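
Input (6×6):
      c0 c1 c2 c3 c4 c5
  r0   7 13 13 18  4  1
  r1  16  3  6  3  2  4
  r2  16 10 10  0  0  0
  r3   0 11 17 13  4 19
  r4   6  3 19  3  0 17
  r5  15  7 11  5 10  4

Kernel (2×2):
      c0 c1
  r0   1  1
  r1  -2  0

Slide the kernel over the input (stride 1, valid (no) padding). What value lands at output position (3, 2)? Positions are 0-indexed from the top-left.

-8

The receptive field on the input at this output position is [17 13 / 19 3]. Elementwise product with the kernel and sum: 17·1 + 13·1 + 19·-2.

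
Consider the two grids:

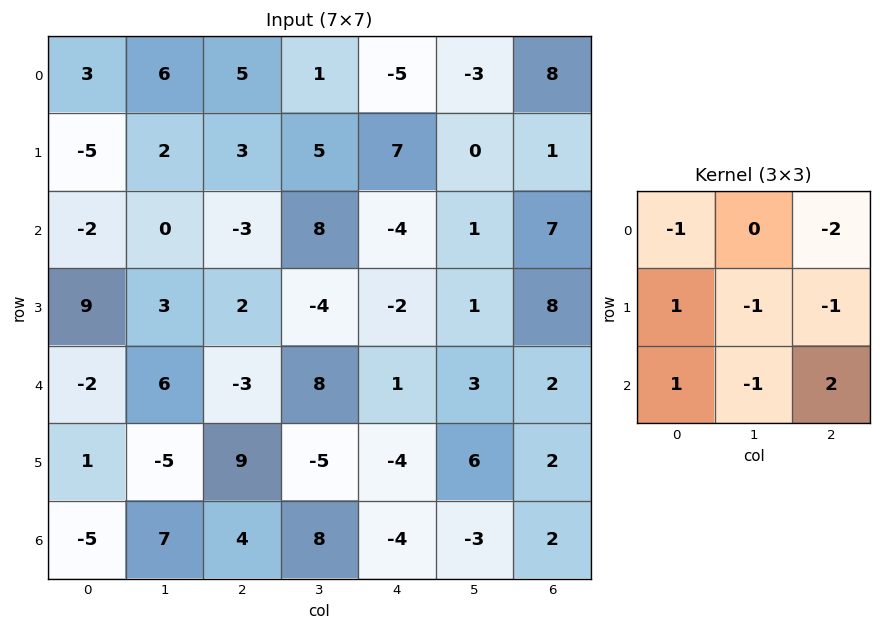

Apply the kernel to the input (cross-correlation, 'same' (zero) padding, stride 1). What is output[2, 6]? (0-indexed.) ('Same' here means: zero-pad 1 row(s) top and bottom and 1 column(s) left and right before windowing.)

The receptive field on the zero-padded input at this output position is [0 1 0 / 1 7 0 / 1 8 0]. Elementwise product with the kernel and sum: 0·-1 + 0·-2 + 1·1 + 7·-1 + 0·-1 + 1·1 + 8·-1 + 0·2.

-13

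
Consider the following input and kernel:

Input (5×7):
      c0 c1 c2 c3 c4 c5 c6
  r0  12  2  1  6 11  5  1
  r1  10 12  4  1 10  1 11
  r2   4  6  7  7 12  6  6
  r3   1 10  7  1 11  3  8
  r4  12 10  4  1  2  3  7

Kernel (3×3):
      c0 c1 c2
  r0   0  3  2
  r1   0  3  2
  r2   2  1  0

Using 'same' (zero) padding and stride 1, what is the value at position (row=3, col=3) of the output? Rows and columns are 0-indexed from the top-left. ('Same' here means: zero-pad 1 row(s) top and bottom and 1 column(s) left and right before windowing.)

79

The receptive field on the zero-padded input at this output position is [7 7 12 / 7 1 11 / 4 1 2]. Elementwise product with the kernel and sum: 7·3 + 12·2 + 1·3 + 11·2 + 4·2 + 1·1.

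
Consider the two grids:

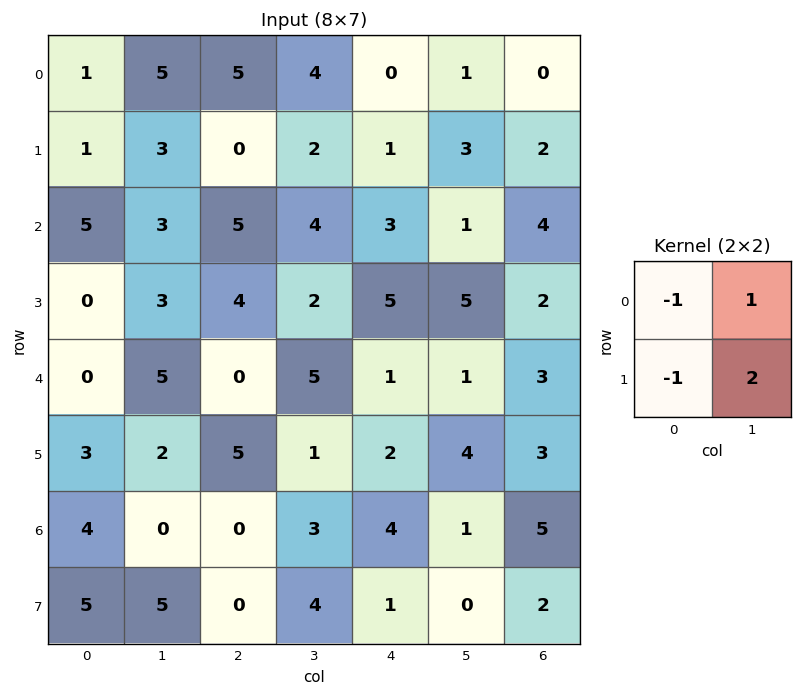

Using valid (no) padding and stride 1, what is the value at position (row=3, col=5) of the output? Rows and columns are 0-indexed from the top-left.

The receptive field on the input at this output position is [5 2 / 1 3]. Elementwise product with the kernel and sum: 5·-1 + 2·1 + 1·-1 + 3·2.

2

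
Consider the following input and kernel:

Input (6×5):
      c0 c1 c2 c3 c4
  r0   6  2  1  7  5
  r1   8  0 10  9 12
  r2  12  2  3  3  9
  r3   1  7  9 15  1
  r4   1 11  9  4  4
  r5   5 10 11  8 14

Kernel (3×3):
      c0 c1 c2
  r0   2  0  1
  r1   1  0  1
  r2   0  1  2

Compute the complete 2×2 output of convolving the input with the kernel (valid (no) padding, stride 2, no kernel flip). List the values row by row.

39 50
66 37

Output[0,0]: The receptive field on the input at this output position is [6 2 1 / 8 0 10 / 12 2 3]. Elementwise product with the kernel and sum: 6·2 + 1·1 + 8·1 + 10·1 + 2·1 + 3·2.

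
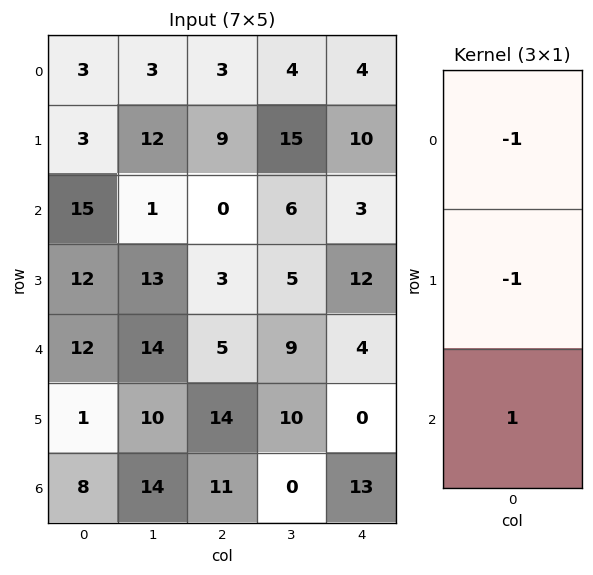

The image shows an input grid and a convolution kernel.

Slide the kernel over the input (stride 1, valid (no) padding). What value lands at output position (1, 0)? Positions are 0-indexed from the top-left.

-6

The receptive field on the input at this output position is [3 / 15 / 12]. Elementwise product with the kernel and sum: 3·-1 + 15·-1 + 12·1.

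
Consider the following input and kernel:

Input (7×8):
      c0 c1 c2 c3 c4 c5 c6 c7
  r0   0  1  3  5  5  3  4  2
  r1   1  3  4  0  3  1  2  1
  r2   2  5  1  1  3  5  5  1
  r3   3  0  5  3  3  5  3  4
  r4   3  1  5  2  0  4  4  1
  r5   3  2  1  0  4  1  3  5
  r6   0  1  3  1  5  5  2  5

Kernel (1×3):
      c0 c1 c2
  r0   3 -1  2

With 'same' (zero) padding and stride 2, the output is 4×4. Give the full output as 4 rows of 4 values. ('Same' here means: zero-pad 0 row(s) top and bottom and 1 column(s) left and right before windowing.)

2 10 16 9
8 16 10 12
-1 2 14 10
2 2 8 23

Output[0,0]: The receptive field on the zero-padded input at this output position is [0 0 1]. Elementwise product with the kernel and sum: 0·3 + 0·-1 + 1·2.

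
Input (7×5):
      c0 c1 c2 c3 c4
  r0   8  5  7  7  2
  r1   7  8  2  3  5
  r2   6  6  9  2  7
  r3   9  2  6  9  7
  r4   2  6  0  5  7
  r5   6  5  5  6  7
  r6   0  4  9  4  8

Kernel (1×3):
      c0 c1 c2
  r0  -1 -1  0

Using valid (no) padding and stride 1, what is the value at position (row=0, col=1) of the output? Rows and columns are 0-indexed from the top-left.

The receptive field on the input at this output position is [5 7 7]. Elementwise product with the kernel and sum: 5·-1 + 7·-1.

-12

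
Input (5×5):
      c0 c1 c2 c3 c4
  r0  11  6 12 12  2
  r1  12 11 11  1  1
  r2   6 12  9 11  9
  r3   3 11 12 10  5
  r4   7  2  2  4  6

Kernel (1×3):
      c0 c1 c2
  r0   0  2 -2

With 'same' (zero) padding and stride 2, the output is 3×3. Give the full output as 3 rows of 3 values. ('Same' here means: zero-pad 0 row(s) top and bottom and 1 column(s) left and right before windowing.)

10 0 4
-12 -4 18
10 -4 12

Output[0,0]: The receptive field on the zero-padded input at this output position is [0 11 6]. Elementwise product with the kernel and sum: 11·2 + 6·-2.
Output[0,1]: The receptive field on the zero-padded input at this output position is [6 12 12]. Elementwise product with the kernel and sum: 12·2 + 12·-2.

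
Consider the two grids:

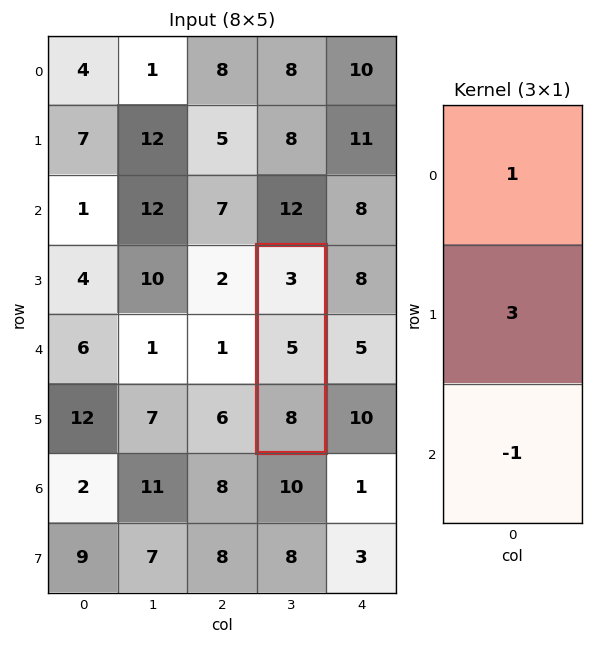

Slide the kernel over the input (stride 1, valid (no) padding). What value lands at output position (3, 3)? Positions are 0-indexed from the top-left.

10

The receptive field on the input at this output position is [3 / 5 / 8]. Elementwise product with the kernel and sum: 3·1 + 5·3 + 8·-1.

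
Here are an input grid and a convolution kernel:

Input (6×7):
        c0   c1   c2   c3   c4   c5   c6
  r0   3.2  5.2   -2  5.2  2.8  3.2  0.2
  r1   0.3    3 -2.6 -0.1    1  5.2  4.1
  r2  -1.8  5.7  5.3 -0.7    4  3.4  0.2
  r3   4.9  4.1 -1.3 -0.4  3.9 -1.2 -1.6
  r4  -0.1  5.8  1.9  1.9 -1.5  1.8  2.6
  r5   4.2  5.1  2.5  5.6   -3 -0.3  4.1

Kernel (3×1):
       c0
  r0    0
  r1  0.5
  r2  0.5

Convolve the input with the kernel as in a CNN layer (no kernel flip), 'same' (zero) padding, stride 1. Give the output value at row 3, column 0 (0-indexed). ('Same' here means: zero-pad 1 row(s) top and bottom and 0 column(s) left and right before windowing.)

2.4

The receptive field on the zero-padded input at this output position is [-1.8 / 4.9 / -0.1]. Elementwise product with the kernel and sum: 4.9·0.5 + -0.1·0.5.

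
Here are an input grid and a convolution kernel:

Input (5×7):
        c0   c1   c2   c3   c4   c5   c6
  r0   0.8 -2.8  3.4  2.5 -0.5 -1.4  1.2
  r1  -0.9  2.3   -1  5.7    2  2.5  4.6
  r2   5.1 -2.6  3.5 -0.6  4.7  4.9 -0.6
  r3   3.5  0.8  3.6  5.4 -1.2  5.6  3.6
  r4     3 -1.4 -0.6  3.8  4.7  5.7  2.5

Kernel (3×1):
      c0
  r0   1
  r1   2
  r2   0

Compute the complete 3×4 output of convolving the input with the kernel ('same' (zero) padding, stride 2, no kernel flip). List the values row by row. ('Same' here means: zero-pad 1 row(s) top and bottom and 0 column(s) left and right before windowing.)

1.6 6.8 -1 2.4
9.3 6 11.4 3.4
9.5 2.4 8.2 8.6

Output[0,0]: The receptive field on the zero-padded input at this output position is [0 / 0.8 / -0.9]. Elementwise product with the kernel and sum: 0·1 + 0.8·2.
Output[0,1]: The receptive field on the zero-padded input at this output position is [0 / 3.4 / -1]. Elementwise product with the kernel and sum: 0·1 + 3.4·2.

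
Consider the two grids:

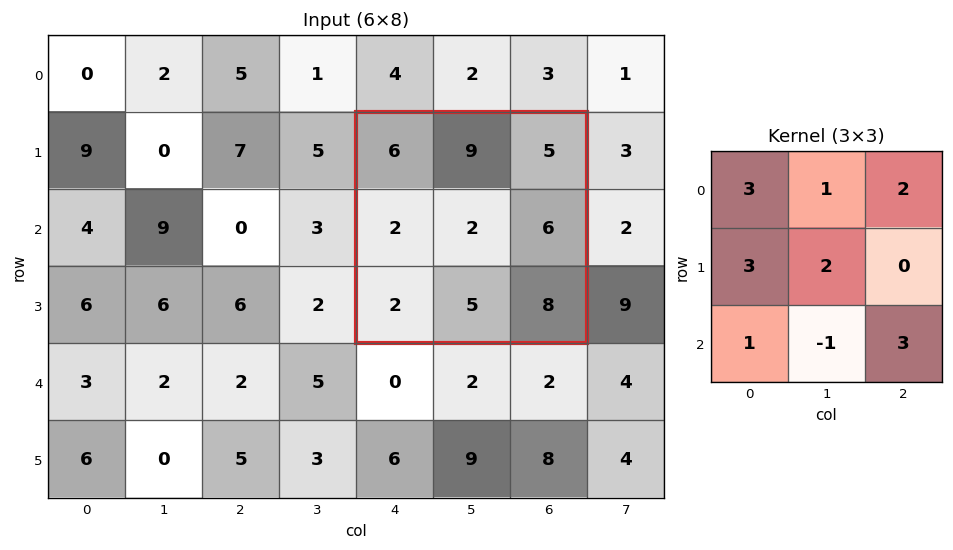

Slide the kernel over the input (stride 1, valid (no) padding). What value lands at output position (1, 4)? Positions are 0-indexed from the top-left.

The receptive field on the input at this output position is [6 9 5 / 2 2 6 / 2 5 8]. Elementwise product with the kernel and sum: 6·3 + 9·1 + 5·2 + 2·3 + 2·2 + 2·1 + 5·-1 + 8·3.

68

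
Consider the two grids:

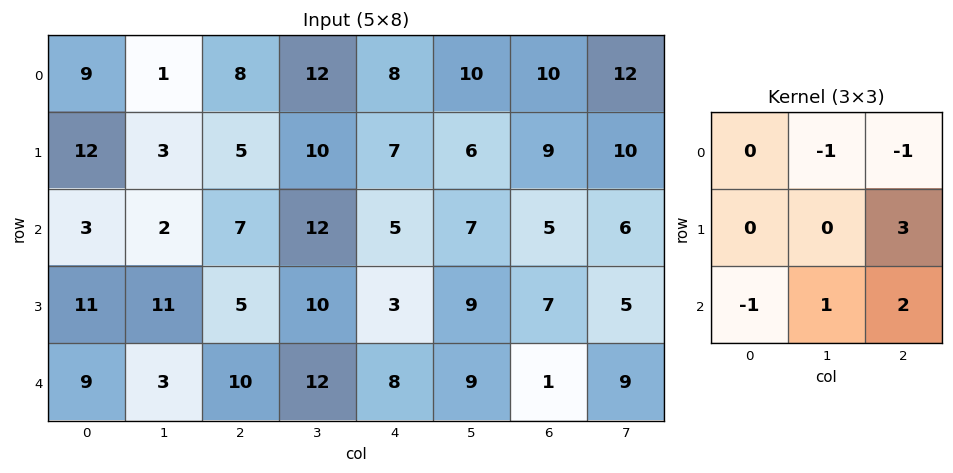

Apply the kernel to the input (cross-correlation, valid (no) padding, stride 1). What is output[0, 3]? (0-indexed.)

7

The receptive field on the input at this output position is [12 8 10 / 10 7 6 / 12 5 7]. Elementwise product with the kernel and sum: 8·-1 + 10·-1 + 6·3 + 12·-1 + 5·1 + 7·2.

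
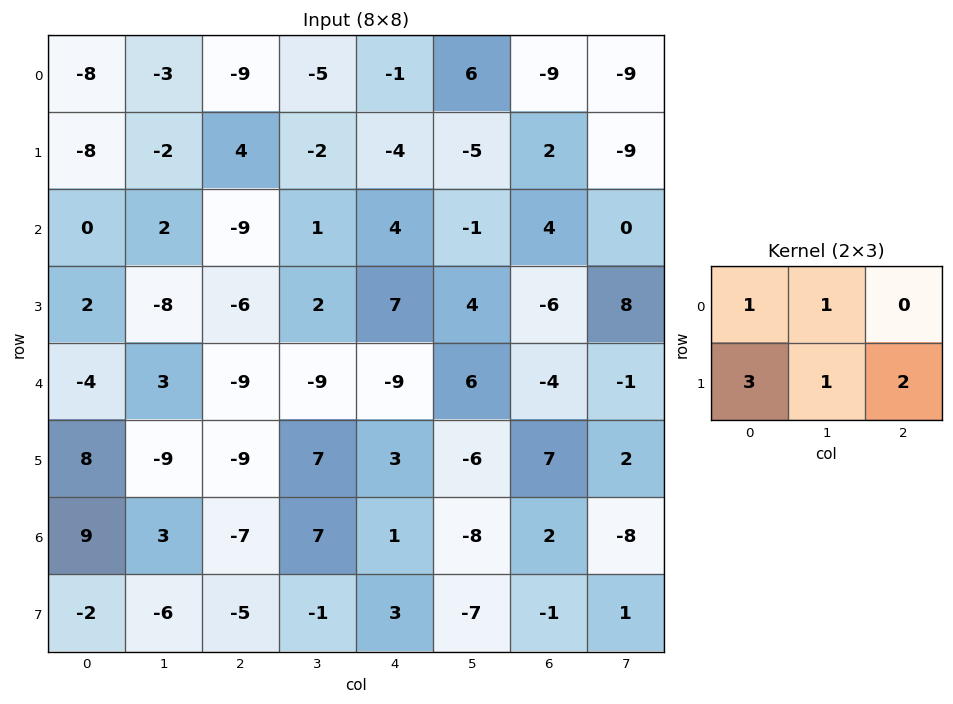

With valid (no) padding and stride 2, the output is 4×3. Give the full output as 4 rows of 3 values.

Output[0,0]: The receptive field on the input at this output position is [-8 -3 -9 / -8 -2 4]. Elementwise product with the kernel and sum: -8·1 + -3·1 + -8·3 + -2·1 + 4·2.
Output[0,1]: The receptive field on the input at this output position is [-9 -5 -1 / 4 -2 -4]. Elementwise product with the kernel and sum: -9·1 + -5·1 + 4·3 + -2·1 + -4·2.

-29 -12 -8
-12 -10 16
-4 -32 14
-10 -10 -7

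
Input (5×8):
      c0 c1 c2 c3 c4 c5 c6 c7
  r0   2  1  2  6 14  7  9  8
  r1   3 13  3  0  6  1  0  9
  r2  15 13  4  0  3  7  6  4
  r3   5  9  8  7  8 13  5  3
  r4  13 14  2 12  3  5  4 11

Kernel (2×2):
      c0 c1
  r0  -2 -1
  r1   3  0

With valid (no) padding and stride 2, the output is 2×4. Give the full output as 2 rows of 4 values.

4 -1 -17 -26
-28 16 11 -1

Output[0,0]: The receptive field on the input at this output position is [2 1 / 3 13]. Elementwise product with the kernel and sum: 2·-2 + 1·-1 + 3·3.
Output[0,1]: The receptive field on the input at this output position is [2 6 / 3 0]. Elementwise product with the kernel and sum: 2·-2 + 6·-1 + 3·3.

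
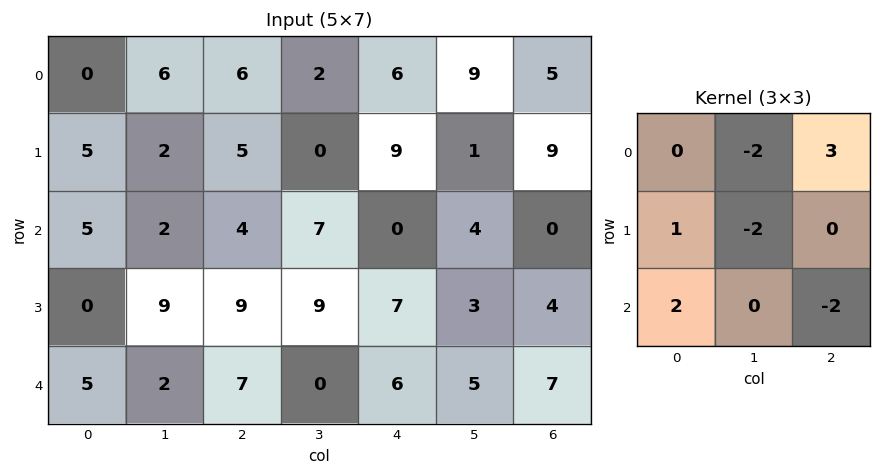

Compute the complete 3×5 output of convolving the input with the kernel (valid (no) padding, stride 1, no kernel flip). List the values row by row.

Output[0,0]: The receptive field on the input at this output position is [0 6 6 / 5 2 5 / 5 2 4]. Elementwise product with the kernel and sum: 6·-2 + 6·3 + 5·1 + 2·-2 + 5·2 + 4·-2.

9 -24 27 3 4
-6 -16 21 4 23
-14 8 -21 -3 -9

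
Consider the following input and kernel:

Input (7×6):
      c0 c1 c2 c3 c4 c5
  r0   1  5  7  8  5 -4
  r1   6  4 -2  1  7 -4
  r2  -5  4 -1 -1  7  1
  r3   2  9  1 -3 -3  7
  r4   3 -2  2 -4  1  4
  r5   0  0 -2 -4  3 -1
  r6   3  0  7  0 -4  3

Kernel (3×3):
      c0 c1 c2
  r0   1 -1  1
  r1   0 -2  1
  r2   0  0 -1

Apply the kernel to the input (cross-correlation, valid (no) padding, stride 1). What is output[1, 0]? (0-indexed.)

-10

The receptive field on the input at this output position is [6 4 -2 / -5 4 -1 / 2 9 1]. Elementwise product with the kernel and sum: 6·1 + 4·-1 + -2·1 + 4·-2 + -1·1 + 1·-1.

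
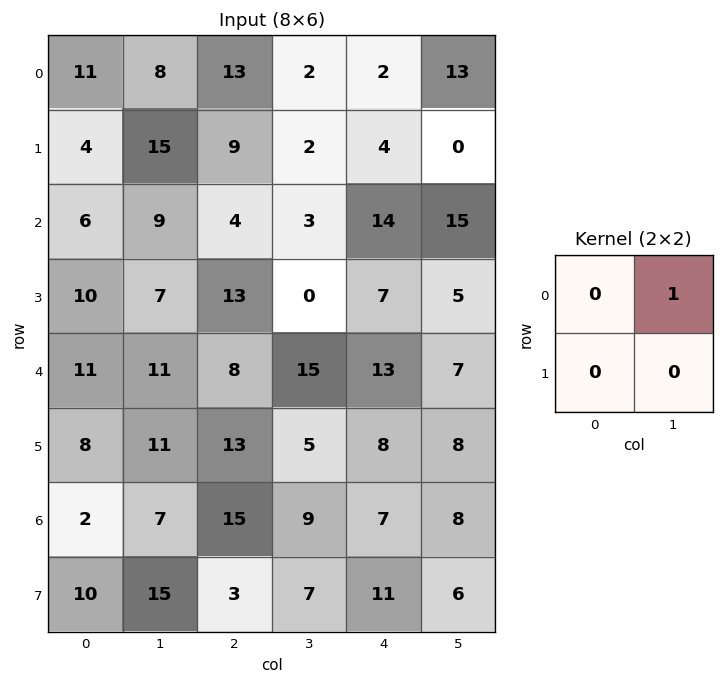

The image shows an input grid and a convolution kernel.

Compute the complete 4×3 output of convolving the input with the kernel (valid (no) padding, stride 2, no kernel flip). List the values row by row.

Output[0,0]: The receptive field on the input at this output position is [11 8 / 4 15]. Elementwise product with the kernel and sum: 8·1.
Output[0,1]: The receptive field on the input at this output position is [13 2 / 9 2]. Elementwise product with the kernel and sum: 2·1.

8 2 13
9 3 15
11 15 7
7 9 8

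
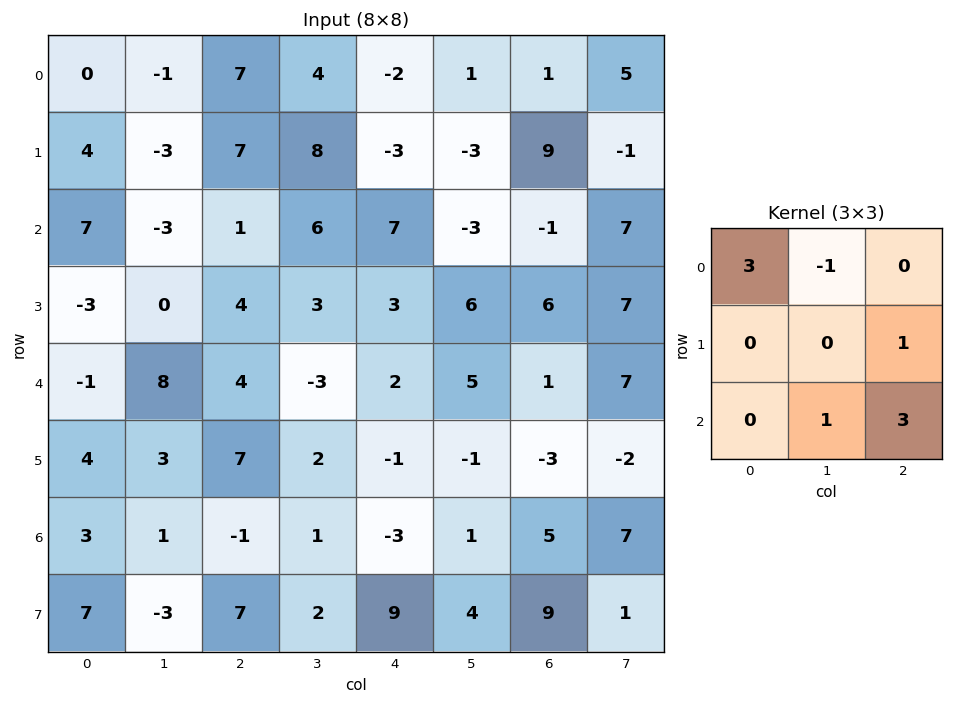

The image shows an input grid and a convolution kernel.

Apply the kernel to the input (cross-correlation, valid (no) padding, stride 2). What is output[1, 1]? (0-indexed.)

The receptive field on the input at this output position is [1 6 7 / 4 3 3 / 4 -3 2]. Elementwise product with the kernel and sum: 1·3 + 6·-1 + 3·1 + -3·1 + 2·3.

3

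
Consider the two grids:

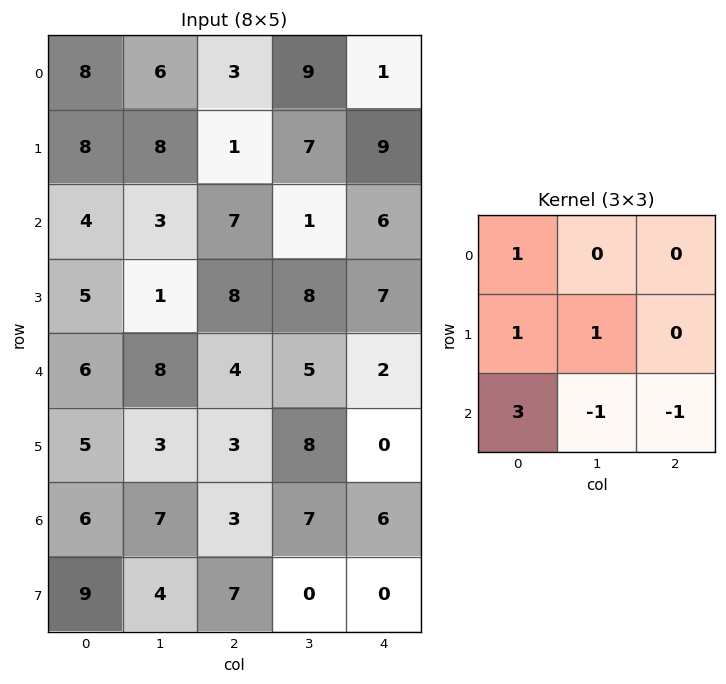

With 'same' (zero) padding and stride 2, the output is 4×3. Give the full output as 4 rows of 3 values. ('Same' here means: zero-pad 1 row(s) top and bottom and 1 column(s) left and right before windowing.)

Output[0,0]: The receptive field on the zero-padded input at this output position is [0 0 0 / 0 8 6 / 0 8 8]. Elementwise product with the kernel and sum: 0·1 + 0·1 + 8·1 + 0·3 + 8·-1 + 8·-1.

-8 25 22
-2 5 31
-2 11 39
-7 18 21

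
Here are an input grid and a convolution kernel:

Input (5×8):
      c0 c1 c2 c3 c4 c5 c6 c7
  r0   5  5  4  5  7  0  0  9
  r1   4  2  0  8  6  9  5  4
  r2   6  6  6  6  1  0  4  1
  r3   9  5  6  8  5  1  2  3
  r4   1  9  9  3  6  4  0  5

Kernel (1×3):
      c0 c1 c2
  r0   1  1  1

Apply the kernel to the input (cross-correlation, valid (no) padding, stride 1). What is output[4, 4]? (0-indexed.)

The receptive field on the input at this output position is [6 4 0]. Elementwise product with the kernel and sum: 6·1 + 4·1 + 0·1.

10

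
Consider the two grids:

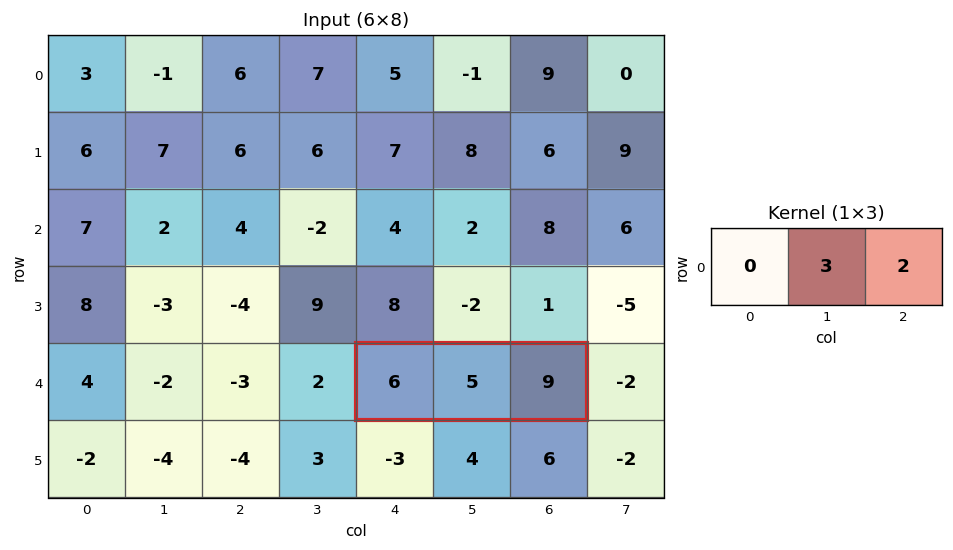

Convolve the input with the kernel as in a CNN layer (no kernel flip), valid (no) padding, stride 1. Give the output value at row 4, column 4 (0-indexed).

The receptive field on the input at this output position is [6 5 9]. Elementwise product with the kernel and sum: 5·3 + 9·2.

33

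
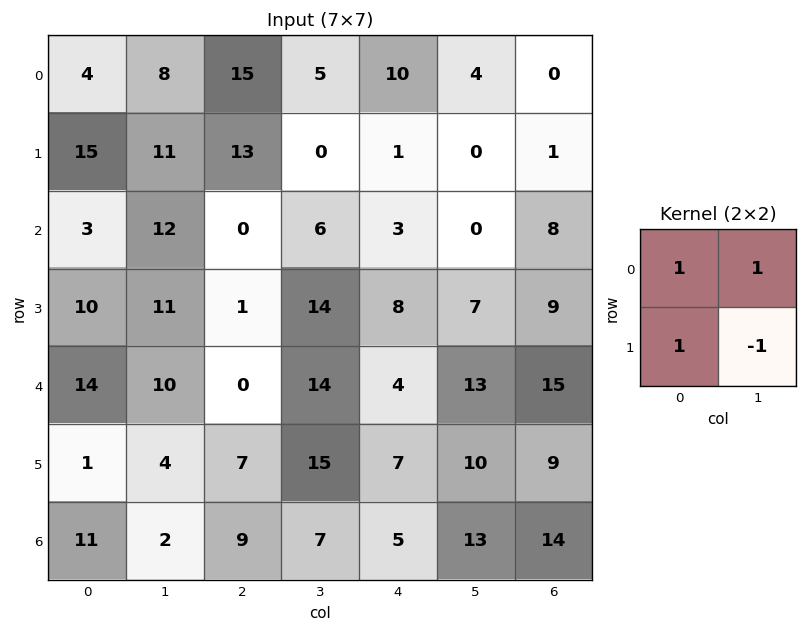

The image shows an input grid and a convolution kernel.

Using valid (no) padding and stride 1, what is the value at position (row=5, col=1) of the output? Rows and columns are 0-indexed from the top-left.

The receptive field on the input at this output position is [4 7 / 2 9]. Elementwise product with the kernel and sum: 4·1 + 7·1 + 2·1 + 9·-1.

4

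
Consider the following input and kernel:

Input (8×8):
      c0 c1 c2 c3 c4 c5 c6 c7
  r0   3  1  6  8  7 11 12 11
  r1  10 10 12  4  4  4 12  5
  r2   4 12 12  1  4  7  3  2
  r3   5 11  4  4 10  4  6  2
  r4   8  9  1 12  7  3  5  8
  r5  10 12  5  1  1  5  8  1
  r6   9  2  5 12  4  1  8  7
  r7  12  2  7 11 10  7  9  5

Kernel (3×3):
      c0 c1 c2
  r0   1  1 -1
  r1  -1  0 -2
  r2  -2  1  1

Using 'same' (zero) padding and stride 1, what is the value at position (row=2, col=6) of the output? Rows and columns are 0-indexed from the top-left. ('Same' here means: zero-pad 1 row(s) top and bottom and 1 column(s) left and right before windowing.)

The receptive field on the zero-padded input at this output position is [4 12 5 / 7 3 2 / 4 6 2]. Elementwise product with the kernel and sum: 4·1 + 12·1 + 5·-1 + 7·-1 + 2·-2 + 4·-2 + 6·1 + 2·1.

0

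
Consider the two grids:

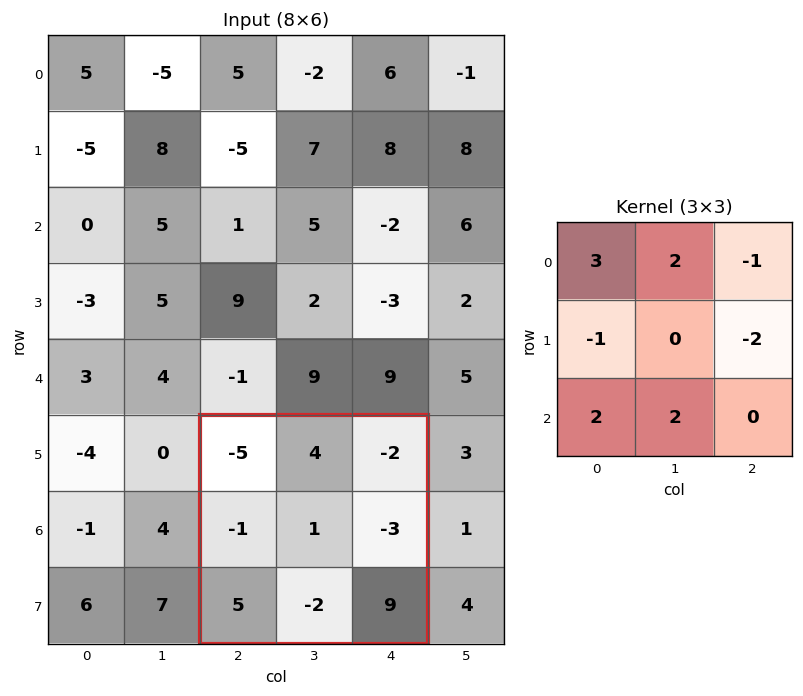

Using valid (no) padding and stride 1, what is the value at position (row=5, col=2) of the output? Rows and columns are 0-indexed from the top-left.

8

The receptive field on the input at this output position is [-5 4 -2 / -1 1 -3 / 5 -2 9]. Elementwise product with the kernel and sum: -5·3 + 4·2 + -2·-1 + -1·-1 + -3·-2 + 5·2 + -2·2.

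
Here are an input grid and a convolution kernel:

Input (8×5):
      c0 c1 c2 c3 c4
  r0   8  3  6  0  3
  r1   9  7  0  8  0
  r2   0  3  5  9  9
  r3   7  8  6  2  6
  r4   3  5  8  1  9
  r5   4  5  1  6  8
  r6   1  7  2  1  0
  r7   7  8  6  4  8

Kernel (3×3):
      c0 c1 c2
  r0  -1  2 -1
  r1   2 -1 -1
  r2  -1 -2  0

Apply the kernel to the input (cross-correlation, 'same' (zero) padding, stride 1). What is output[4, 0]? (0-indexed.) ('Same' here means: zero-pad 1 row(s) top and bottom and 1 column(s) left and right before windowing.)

The receptive field on the zero-padded input at this output position is [0 7 8 / 0 3 5 / 0 4 5]. Elementwise product with the kernel and sum: 0·-1 + 7·2 + 8·-1 + 0·2 + 3·-1 + 5·-1 + 0·-1 + 4·-2.

-10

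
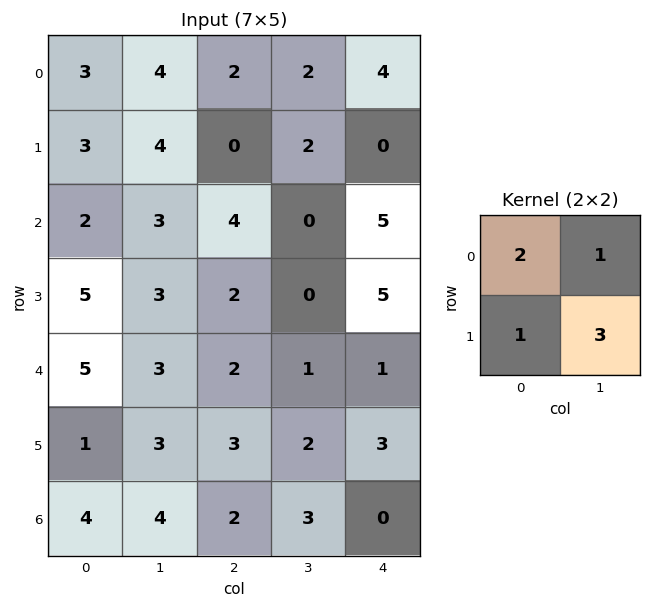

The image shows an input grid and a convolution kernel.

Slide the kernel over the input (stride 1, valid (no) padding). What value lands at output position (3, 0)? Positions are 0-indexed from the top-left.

27

The receptive field on the input at this output position is [5 3 / 5 3]. Elementwise product with the kernel and sum: 5·2 + 3·1 + 5·1 + 3·3.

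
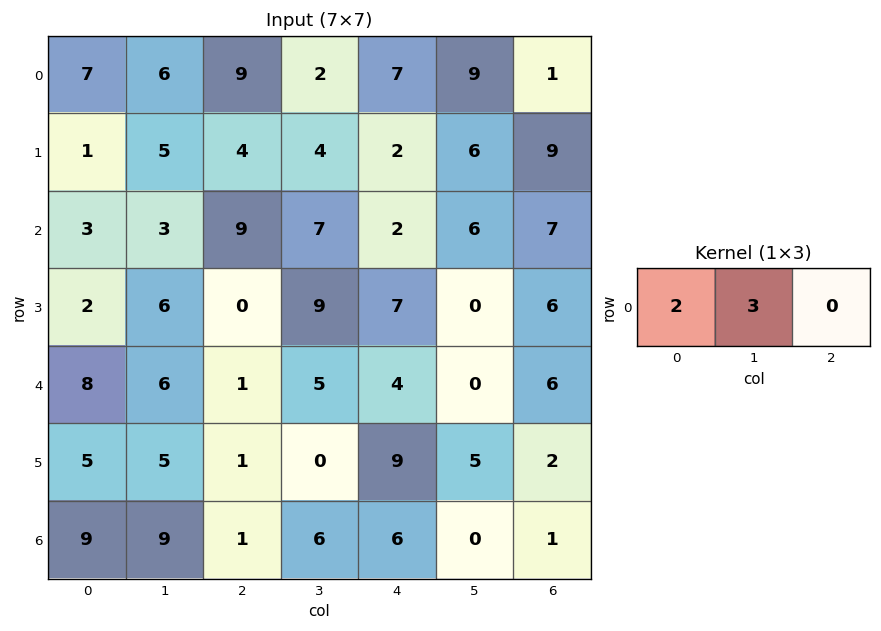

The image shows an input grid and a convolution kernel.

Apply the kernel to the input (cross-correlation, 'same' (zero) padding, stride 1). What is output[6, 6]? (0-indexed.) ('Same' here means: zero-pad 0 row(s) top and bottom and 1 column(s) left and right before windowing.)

3

The receptive field on the zero-padded input at this output position is [0 1 0]. Elementwise product with the kernel and sum: 0·2 + 1·3.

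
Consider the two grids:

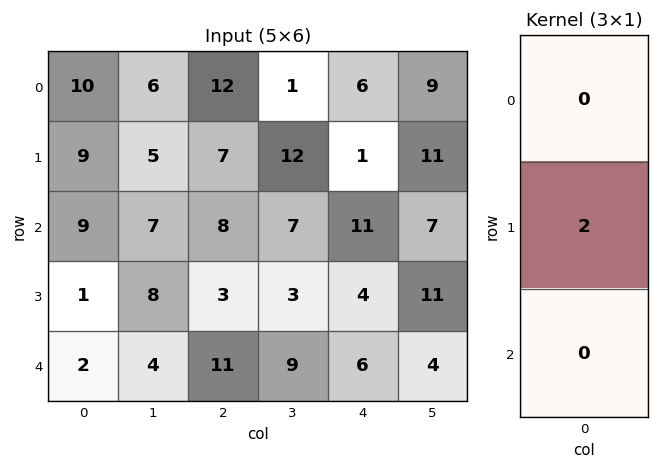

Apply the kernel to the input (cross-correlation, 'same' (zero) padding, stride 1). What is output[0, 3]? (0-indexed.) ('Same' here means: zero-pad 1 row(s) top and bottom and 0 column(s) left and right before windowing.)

The receptive field on the zero-padded input at this output position is [0 / 1 / 12]. Elementwise product with the kernel and sum: 1·2.

2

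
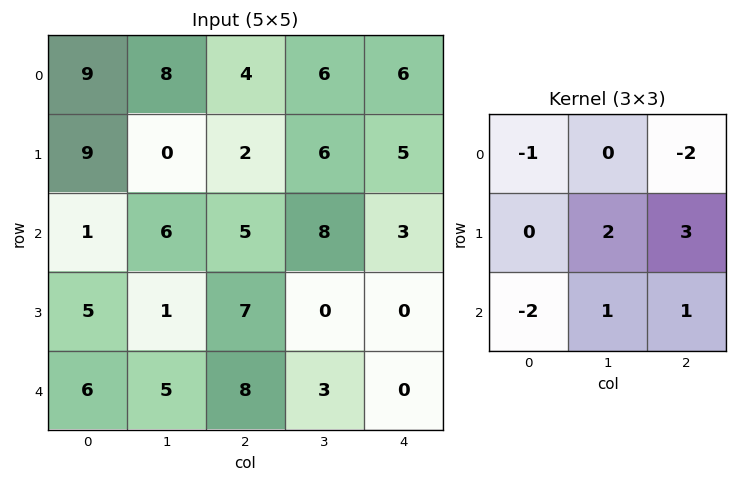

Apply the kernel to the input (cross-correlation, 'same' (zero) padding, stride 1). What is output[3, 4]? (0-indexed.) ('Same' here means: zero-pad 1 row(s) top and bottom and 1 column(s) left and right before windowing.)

The receptive field on the zero-padded input at this output position is [8 3 0 / 0 0 0 / 3 0 0]. Elementwise product with the kernel and sum: 8·-1 + 0·-2 + 0·2 + 0·3 + 3·-2 + 0·1 + 0·1.

-14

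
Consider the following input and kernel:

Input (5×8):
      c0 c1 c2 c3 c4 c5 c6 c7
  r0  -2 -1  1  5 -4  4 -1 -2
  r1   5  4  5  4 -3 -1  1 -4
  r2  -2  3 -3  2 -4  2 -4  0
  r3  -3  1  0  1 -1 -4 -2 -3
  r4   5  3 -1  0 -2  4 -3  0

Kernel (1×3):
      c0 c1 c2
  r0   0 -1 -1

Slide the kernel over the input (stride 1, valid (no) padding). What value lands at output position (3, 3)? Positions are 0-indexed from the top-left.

The receptive field on the input at this output position is [1 -1 -4]. Elementwise product with the kernel and sum: -1·-1 + -4·-1.

5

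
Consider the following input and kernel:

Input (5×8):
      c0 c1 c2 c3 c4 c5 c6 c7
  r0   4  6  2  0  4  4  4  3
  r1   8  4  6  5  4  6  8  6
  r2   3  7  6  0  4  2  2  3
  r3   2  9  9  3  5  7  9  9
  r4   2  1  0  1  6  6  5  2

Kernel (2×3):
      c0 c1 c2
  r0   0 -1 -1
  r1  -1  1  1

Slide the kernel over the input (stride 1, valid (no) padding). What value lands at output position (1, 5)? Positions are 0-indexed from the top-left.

The receptive field on the input at this output position is [6 8 6 / 2 2 3]. Elementwise product with the kernel and sum: 8·-1 + 6·-1 + 2·-1 + 2·1 + 3·1.

-11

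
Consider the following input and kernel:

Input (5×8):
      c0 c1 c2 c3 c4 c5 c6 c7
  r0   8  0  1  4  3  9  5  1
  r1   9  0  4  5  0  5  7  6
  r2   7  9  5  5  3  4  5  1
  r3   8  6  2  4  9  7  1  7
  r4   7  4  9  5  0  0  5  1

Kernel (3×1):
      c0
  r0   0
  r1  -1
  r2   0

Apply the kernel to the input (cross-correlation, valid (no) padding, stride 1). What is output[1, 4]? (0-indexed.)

The receptive field on the input at this output position is [0 / 3 / 9]. Elementwise product with the kernel and sum: 3·-1.

-3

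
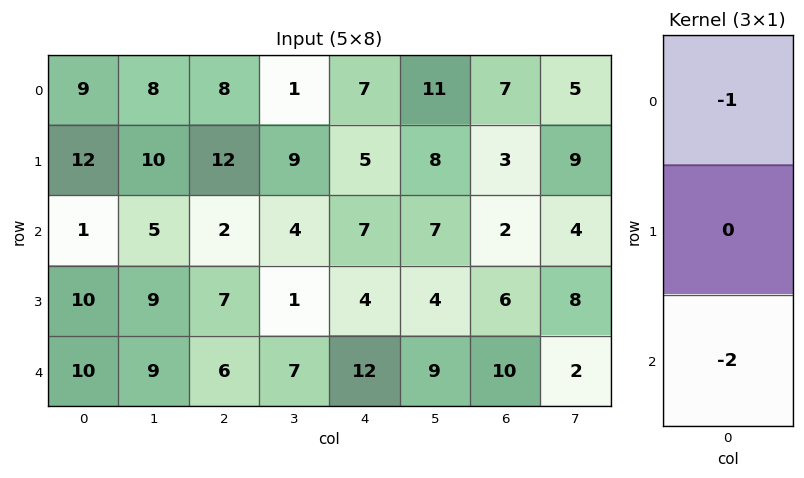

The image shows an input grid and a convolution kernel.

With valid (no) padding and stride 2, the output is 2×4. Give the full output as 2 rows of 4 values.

Output[0,0]: The receptive field on the input at this output position is [9 / 12 / 1]. Elementwise product with the kernel and sum: 9·-1 + 1·-2.
Output[0,1]: The receptive field on the input at this output position is [8 / 12 / 2]. Elementwise product with the kernel and sum: 8·-1 + 2·-2.

-11 -12 -21 -11
-21 -14 -31 -22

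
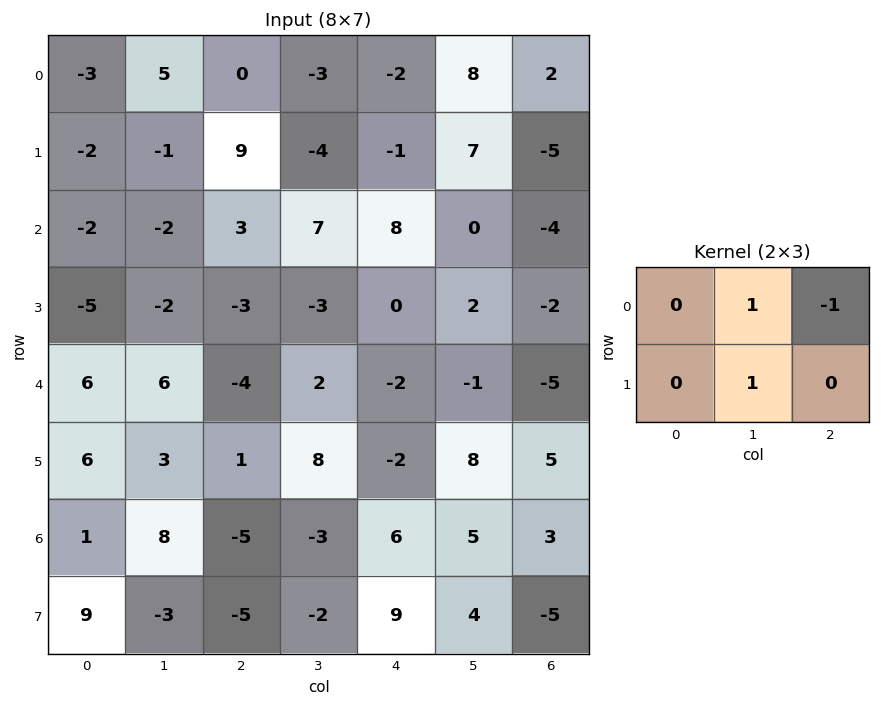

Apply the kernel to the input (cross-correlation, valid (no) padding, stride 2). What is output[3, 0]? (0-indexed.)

The receptive field on the input at this output position is [1 8 -5 / 9 -3 -5]. Elementwise product with the kernel and sum: 8·1 + -5·-1 + -3·1.

10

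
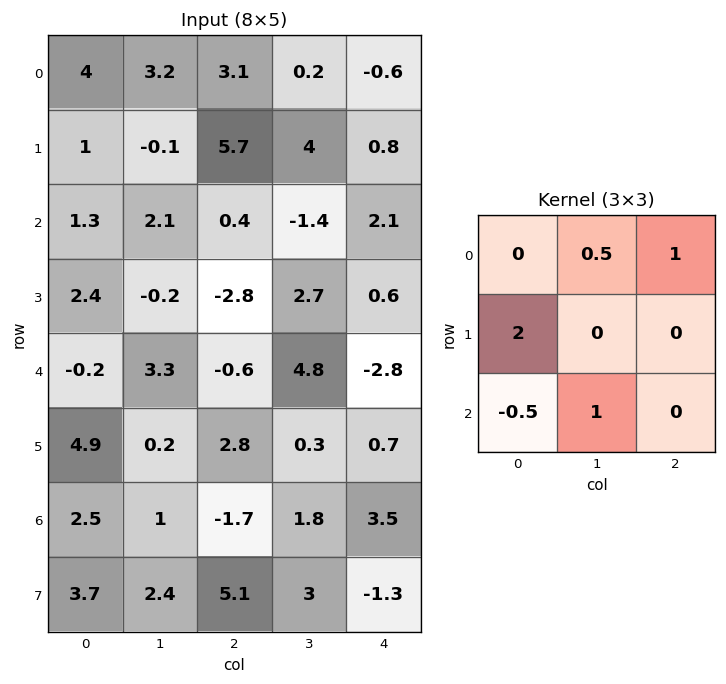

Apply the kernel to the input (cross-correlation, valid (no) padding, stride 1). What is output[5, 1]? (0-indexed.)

7.6

The receptive field on the input at this output position is [0.2 2.8 0.3 / 1 -1.7 1.8 / 2.4 5.1 3]. Elementwise product with the kernel and sum: 2.8·0.5 + 0.3·1 + 1·2 + 2.4·-0.5 + 5.1·1.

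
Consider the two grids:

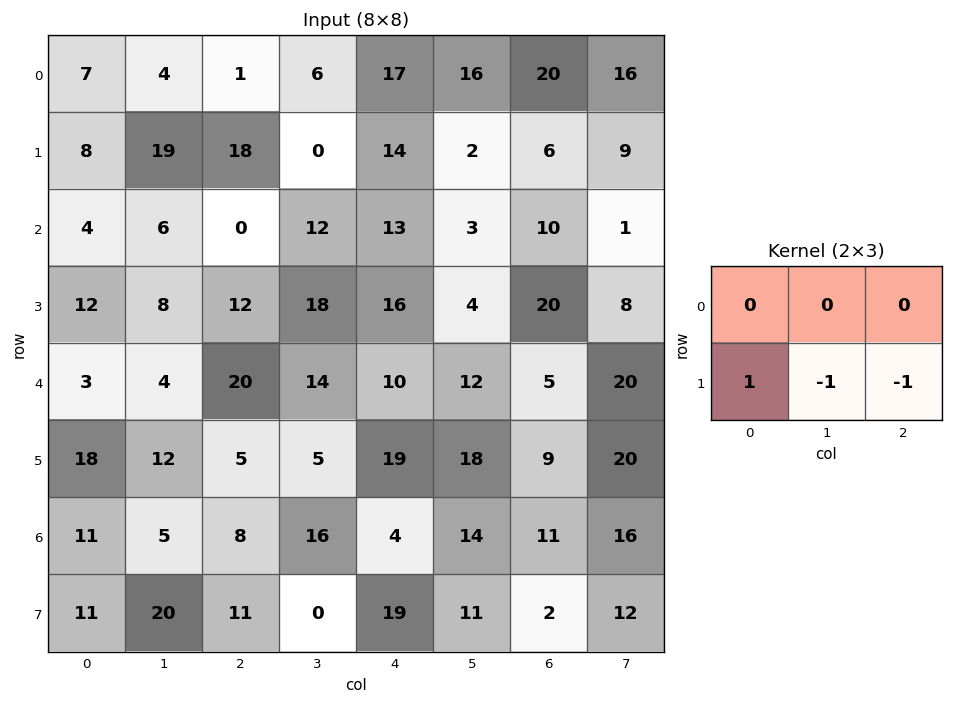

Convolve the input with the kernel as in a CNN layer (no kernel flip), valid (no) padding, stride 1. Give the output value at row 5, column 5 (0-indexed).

The receptive field on the input at this output position is [18 9 20 / 14 11 16]. Elementwise product with the kernel and sum: 14·1 + 11·-1 + 16·-1.

-13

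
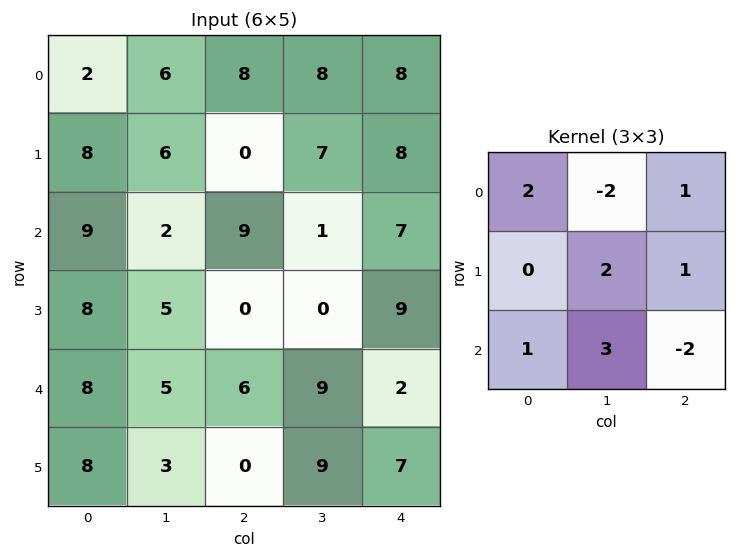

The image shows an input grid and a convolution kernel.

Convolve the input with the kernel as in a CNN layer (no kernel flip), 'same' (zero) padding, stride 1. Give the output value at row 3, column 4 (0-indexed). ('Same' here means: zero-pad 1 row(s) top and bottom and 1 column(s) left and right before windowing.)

The receptive field on the zero-padded input at this output position is [1 7 0 / 0 9 0 / 9 2 0]. Elementwise product with the kernel and sum: 1·2 + 7·-2 + 0·1 + 9·2 + 0·1 + 9·1 + 2·3 + 0·-2.

21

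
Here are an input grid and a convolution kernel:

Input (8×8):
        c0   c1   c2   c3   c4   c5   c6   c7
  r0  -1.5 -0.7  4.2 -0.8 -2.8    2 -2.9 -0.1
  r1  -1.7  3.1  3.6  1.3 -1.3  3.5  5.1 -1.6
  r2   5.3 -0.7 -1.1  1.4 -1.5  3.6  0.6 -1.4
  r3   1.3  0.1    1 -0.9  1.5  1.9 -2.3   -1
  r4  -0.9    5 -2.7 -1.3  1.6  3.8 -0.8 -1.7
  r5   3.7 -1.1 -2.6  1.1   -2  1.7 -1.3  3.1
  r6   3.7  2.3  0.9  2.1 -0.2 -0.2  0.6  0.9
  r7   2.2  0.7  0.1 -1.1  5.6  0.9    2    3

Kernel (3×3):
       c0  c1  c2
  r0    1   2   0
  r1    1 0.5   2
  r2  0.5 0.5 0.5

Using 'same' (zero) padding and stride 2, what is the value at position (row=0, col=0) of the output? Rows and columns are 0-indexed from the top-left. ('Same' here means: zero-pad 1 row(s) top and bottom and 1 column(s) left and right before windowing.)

-1.45

The receptive field on the zero-padded input at this output position is [0 0 0 / 0 -1.5 -0.7 / 0 -1.7 3.1]. Elementwise product with the kernel and sum: 0·1 + 0·2 + 0·1 + -1.5·0.5 + -0.7·2 + 0·0.5 + -1.7·0.5 + 3.1·0.5.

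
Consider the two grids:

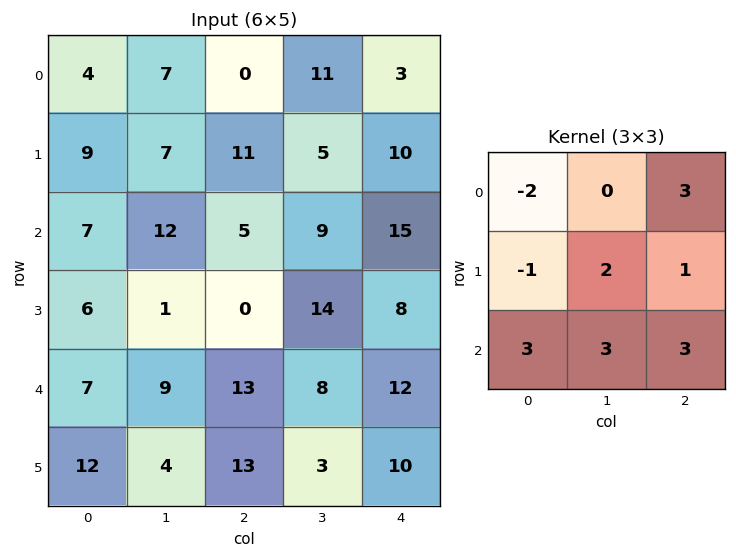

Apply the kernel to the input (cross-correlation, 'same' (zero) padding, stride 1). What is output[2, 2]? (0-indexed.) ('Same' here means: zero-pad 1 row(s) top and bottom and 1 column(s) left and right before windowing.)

53

The receptive field on the zero-padded input at this output position is [7 11 5 / 12 5 9 / 1 0 14]. Elementwise product with the kernel and sum: 7·-2 + 5·3 + 12·-1 + 5·2 + 9·1 + 1·3 + 0·3 + 14·3.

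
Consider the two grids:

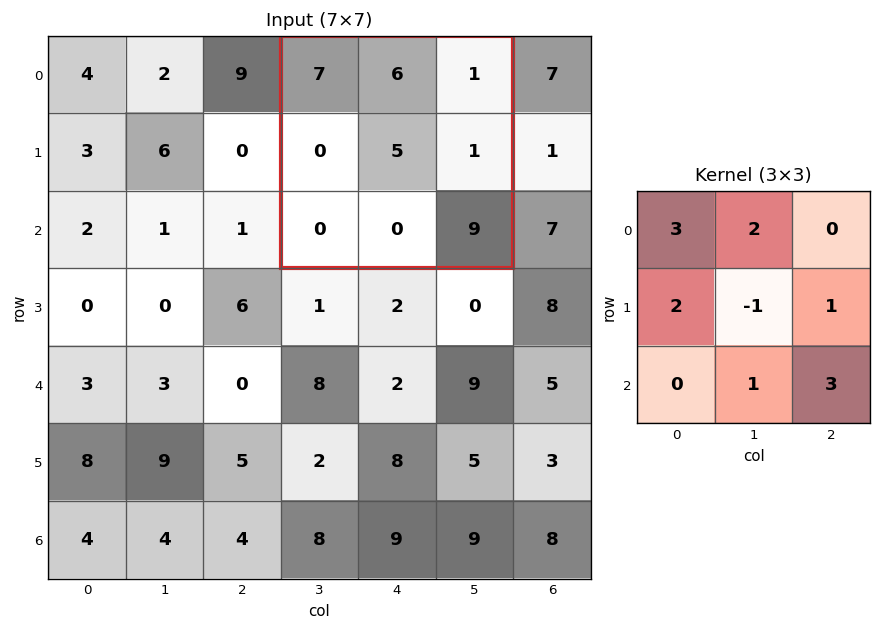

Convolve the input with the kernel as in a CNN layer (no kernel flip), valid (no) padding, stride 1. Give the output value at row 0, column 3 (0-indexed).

The receptive field on the input at this output position is [7 6 1 / 0 5 1 / 0 0 9]. Elementwise product with the kernel and sum: 7·3 + 6·2 + 0·2 + 5·-1 + 1·1 + 0·1 + 9·3.

56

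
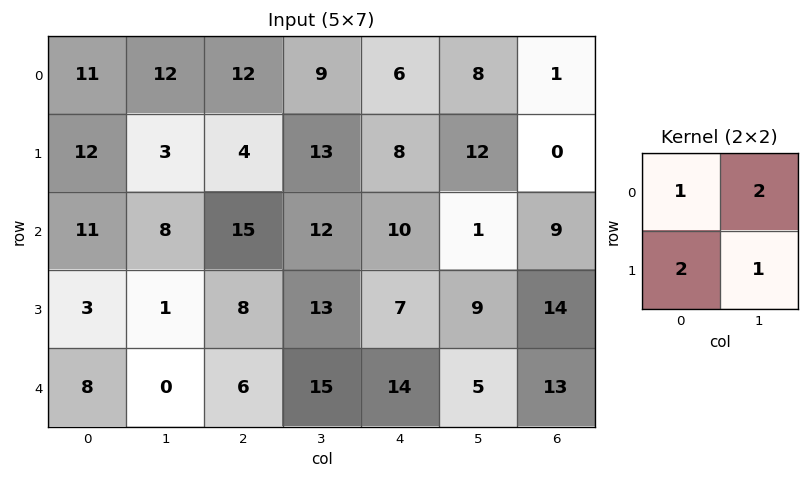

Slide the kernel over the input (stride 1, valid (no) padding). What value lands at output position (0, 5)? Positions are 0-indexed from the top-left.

The receptive field on the input at this output position is [8 1 / 12 0]. Elementwise product with the kernel and sum: 8·1 + 1·2 + 12·2 + 0·1.

34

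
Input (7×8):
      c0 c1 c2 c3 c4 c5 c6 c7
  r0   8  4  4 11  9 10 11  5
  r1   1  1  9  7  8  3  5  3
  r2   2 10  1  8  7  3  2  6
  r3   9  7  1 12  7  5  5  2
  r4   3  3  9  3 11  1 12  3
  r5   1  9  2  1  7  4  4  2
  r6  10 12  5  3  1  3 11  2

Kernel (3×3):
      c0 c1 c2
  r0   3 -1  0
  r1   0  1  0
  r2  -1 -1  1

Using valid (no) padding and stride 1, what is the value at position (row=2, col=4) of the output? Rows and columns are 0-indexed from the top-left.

23

The receptive field on the input at this output position is [7 3 2 / 7 5 5 / 11 1 12]. Elementwise product with the kernel and sum: 7·3 + 3·-1 + 5·1 + 11·-1 + 1·-1 + 12·1.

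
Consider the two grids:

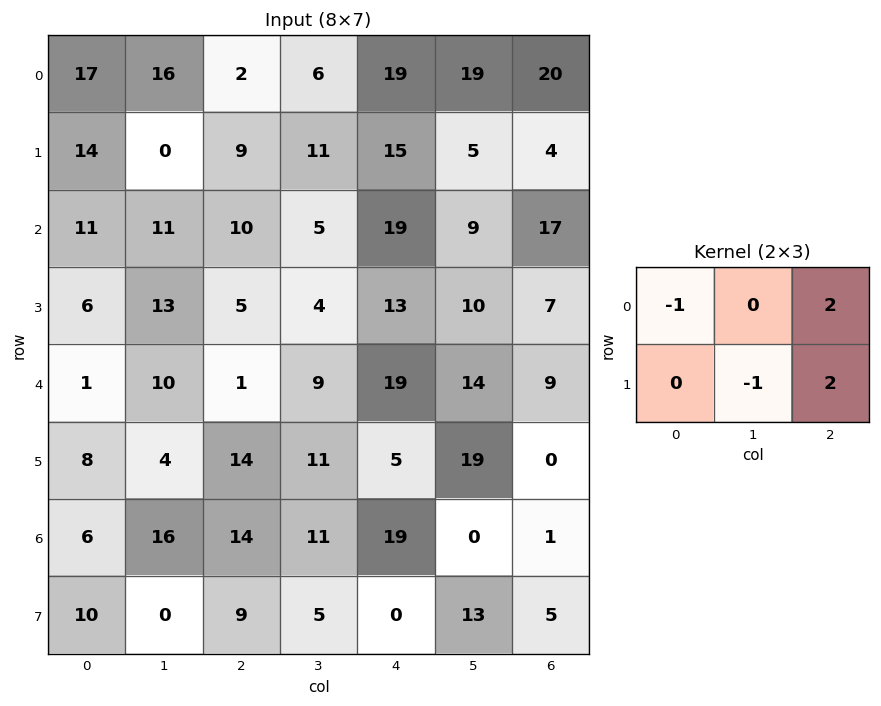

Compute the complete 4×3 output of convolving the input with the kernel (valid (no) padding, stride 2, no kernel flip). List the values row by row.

5 55 24
6 50 19
25 36 -20
40 19 -20

Output[0,0]: The receptive field on the input at this output position is [17 16 2 / 14 0 9]. Elementwise product with the kernel and sum: 17·-1 + 2·2 + 0·-1 + 9·2.
Output[0,1]: The receptive field on the input at this output position is [2 6 19 / 9 11 15]. Elementwise product with the kernel and sum: 2·-1 + 19·2 + 11·-1 + 15·2.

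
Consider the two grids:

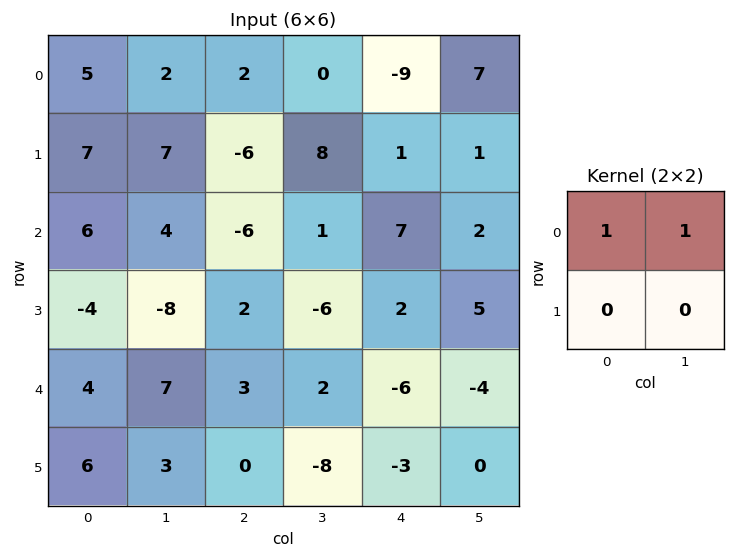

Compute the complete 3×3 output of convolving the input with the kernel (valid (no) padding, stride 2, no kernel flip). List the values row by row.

7 2 -2
10 -5 9
11 5 -10

Output[0,0]: The receptive field on the input at this output position is [5 2 / 7 7]. Elementwise product with the kernel and sum: 5·1 + 2·1.
Output[0,1]: The receptive field on the input at this output position is [2 0 / -6 8]. Elementwise product with the kernel and sum: 2·1 + 0·1.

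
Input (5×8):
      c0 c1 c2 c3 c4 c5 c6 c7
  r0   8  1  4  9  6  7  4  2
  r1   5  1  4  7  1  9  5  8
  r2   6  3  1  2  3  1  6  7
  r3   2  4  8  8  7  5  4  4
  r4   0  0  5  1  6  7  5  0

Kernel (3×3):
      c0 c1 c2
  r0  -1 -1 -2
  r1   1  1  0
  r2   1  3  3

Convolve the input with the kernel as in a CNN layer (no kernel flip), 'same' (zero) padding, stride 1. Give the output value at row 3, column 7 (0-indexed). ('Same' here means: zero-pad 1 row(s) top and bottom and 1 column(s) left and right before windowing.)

The receptive field on the zero-padded input at this output position is [6 7 0 / 4 4 0 / 5 0 0]. Elementwise product with the kernel and sum: 6·-1 + 7·-1 + 0·-2 + 4·1 + 4·1 + 5·1 + 0·3 + 0·3.

0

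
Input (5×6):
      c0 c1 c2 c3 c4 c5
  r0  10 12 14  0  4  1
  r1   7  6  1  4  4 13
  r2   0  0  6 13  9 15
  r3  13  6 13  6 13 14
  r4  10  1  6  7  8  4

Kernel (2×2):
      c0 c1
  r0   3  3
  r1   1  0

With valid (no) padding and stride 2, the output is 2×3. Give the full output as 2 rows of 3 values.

Output[0,0]: The receptive field on the input at this output position is [10 12 / 7 6]. Elementwise product with the kernel and sum: 10·3 + 12·3 + 7·1.

73 43 19
13 70 85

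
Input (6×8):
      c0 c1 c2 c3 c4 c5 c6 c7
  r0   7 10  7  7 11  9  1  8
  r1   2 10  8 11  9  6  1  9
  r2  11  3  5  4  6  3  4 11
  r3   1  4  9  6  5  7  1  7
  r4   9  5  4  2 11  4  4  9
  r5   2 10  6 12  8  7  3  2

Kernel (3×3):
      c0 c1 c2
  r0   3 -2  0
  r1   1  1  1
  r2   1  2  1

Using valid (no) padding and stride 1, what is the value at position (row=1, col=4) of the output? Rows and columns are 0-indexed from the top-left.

The receptive field on the input at this output position is [9 6 1 / 6 3 4 / 5 7 1]. Elementwise product with the kernel and sum: 9·3 + 6·-2 + 6·1 + 3·1 + 4·1 + 5·1 + 7·2 + 1·1.

48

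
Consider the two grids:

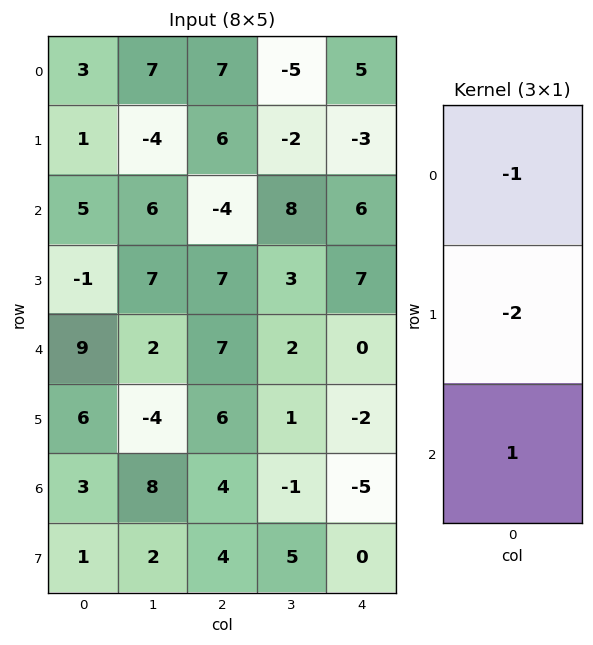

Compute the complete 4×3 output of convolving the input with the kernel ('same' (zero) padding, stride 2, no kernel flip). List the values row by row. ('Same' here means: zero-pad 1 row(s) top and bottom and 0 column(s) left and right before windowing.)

-5 -8 -13
-12 9 -2
-11 -15 -9
-11 -10 12

Output[0,0]: The receptive field on the zero-padded input at this output position is [0 / 3 / 1]. Elementwise product with the kernel and sum: 0·-1 + 3·-2 + 1·1.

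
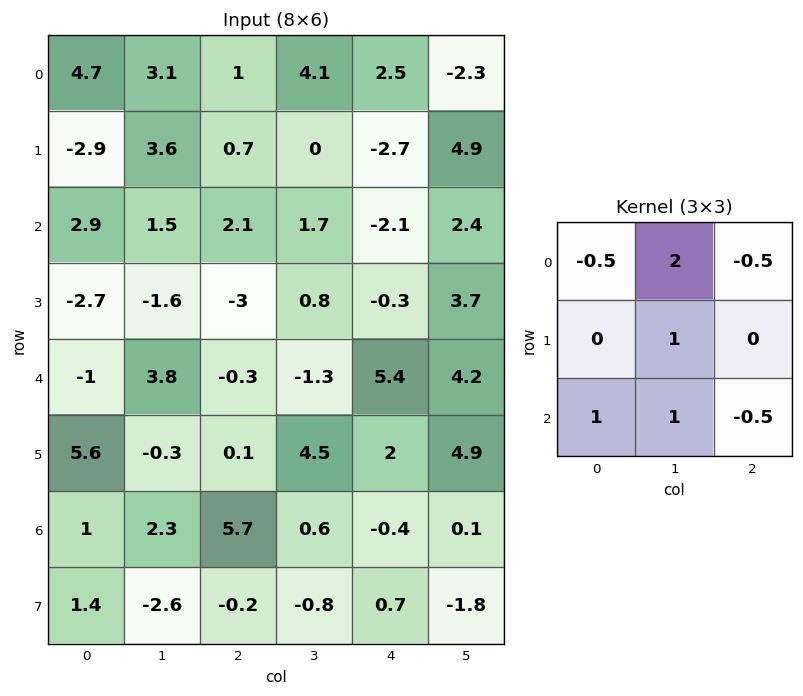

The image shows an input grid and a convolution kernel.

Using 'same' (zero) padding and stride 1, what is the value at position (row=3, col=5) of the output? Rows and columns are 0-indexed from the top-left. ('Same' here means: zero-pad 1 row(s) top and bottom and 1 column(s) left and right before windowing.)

19.15

The receptive field on the zero-padded input at this output position is [-2.1 2.4 0 / -0.3 3.7 0 / 5.4 4.2 0]. Elementwise product with the kernel and sum: -2.1·-0.5 + 2.4·2 + 0·-0.5 + 3.7·1 + 5.4·1 + 4.2·1 + 0·-0.5.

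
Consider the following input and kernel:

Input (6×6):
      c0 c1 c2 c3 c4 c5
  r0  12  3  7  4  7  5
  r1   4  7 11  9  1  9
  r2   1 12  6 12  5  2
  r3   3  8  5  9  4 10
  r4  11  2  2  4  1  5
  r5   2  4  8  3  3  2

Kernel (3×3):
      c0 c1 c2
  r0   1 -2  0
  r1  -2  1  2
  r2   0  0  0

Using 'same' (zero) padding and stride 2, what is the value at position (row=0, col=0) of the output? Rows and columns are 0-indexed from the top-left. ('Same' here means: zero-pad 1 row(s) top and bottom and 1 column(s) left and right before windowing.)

18

The receptive field on the zero-padded input at this output position is [0 0 0 / 0 12 3 / 0 4 7]. Elementwise product with the kernel and sum: 0·1 + 0·-2 + 0·-2 + 12·1 + 3·2.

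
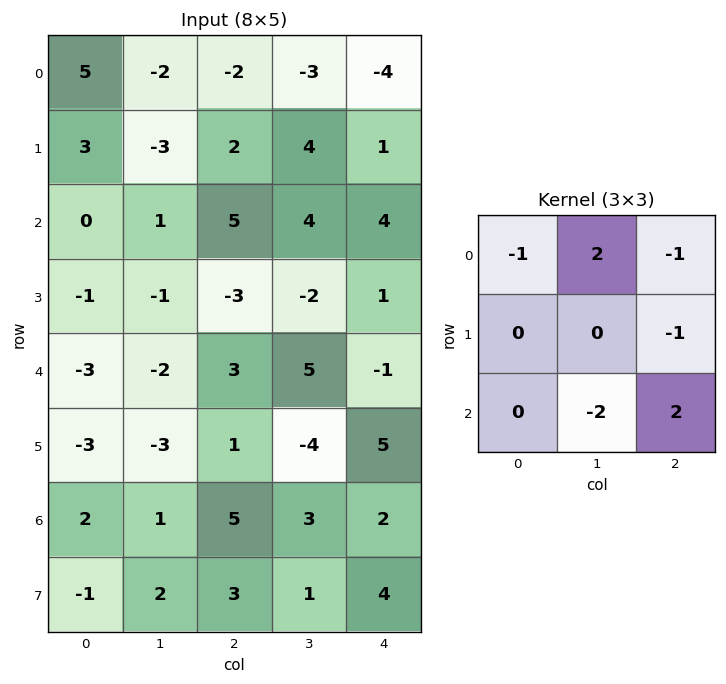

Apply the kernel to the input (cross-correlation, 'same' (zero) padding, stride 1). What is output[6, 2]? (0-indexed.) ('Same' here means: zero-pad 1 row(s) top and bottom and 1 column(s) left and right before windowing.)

The receptive field on the zero-padded input at this output position is [-3 1 -4 / 1 5 3 / 2 3 1]. Elementwise product with the kernel and sum: -3·-1 + 1·2 + -4·-1 + 3·-1 + 3·-2 + 1·2.

2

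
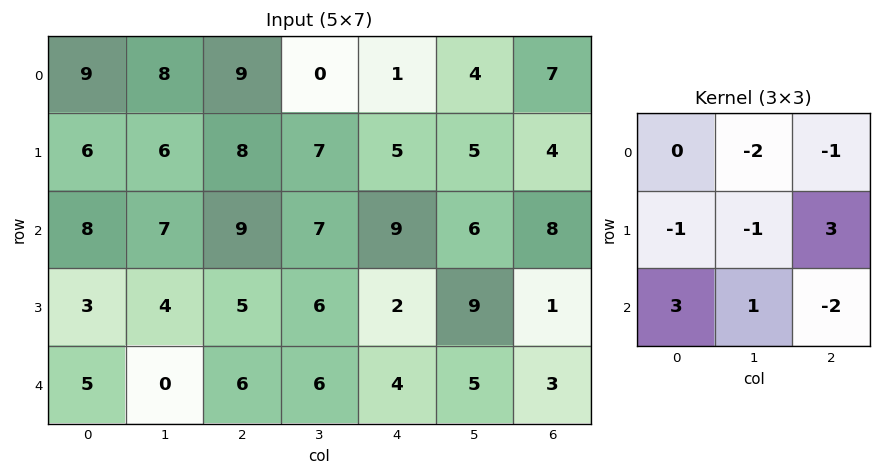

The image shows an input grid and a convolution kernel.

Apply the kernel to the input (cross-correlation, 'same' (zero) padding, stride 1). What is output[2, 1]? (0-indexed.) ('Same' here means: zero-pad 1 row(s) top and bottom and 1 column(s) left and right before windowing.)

The receptive field on the zero-padded input at this output position is [6 6 8 / 8 7 9 / 3 4 5]. Elementwise product with the kernel and sum: 6·-2 + 8·-1 + 8·-1 + 7·-1 + 9·3 + 3·3 + 4·1 + 5·-2.

-5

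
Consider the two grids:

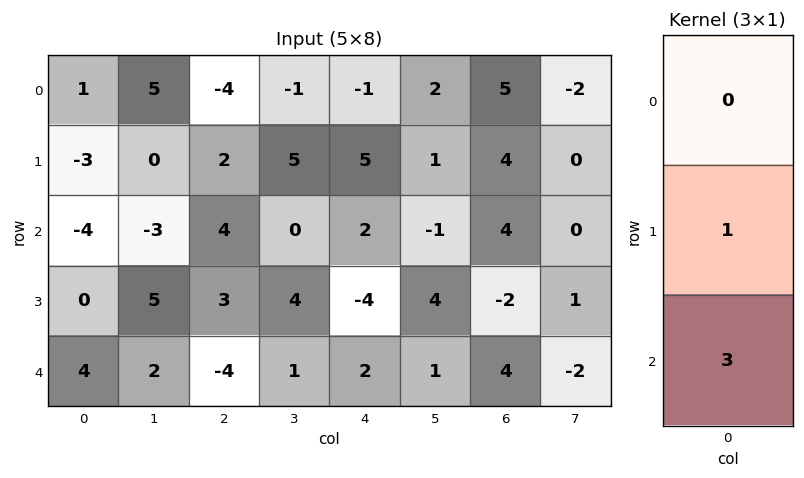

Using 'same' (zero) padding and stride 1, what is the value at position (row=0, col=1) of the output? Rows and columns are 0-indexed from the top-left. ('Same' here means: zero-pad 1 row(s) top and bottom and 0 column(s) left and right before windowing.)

5

The receptive field on the zero-padded input at this output position is [0 / 5 / 0]. Elementwise product with the kernel and sum: 5·1 + 0·3.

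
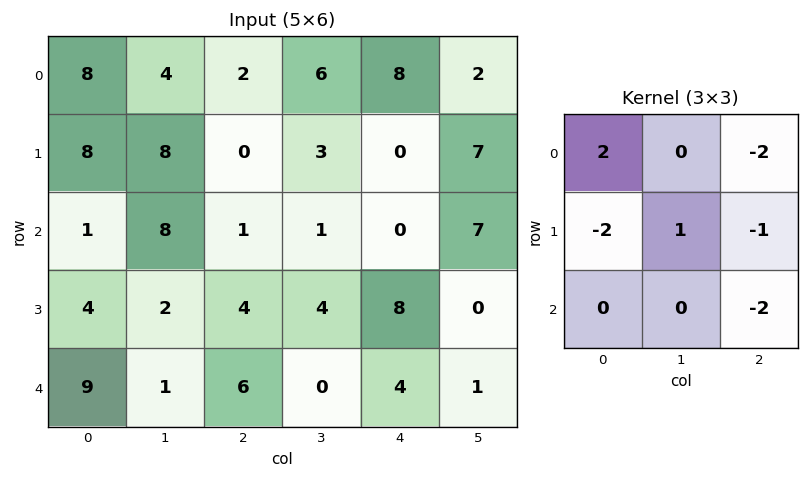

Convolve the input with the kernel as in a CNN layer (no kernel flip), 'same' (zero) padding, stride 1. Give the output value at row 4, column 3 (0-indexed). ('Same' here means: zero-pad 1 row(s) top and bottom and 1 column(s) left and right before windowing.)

-24

The receptive field on the zero-padded input at this output position is [4 4 8 / 6 0 4 / 0 0 0]. Elementwise product with the kernel and sum: 4·2 + 8·-2 + 6·-2 + 0·1 + 4·-1 + 0·-2.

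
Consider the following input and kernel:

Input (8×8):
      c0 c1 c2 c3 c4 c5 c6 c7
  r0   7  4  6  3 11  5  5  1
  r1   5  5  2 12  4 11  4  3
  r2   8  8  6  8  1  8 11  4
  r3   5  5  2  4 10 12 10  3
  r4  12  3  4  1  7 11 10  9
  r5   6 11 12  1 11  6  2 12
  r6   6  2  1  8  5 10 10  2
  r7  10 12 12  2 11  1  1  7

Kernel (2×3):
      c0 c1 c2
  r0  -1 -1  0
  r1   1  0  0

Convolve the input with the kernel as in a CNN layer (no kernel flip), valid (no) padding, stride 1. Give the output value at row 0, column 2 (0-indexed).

-7

The receptive field on the input at this output position is [6 3 11 / 2 12 4]. Elementwise product with the kernel and sum: 6·-1 + 3·-1 + 2·1.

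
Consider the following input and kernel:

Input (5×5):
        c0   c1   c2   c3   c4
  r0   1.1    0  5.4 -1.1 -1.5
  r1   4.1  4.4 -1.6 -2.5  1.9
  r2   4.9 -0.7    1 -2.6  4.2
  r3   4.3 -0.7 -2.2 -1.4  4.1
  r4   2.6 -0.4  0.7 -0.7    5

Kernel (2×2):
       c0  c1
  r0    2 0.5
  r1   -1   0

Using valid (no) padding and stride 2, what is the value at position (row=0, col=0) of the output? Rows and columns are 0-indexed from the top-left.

The receptive field on the input at this output position is [1.1 0 / 4.1 4.4]. Elementwise product with the kernel and sum: 1.1·2 + 0·0.5 + 4.1·-1.

-1.9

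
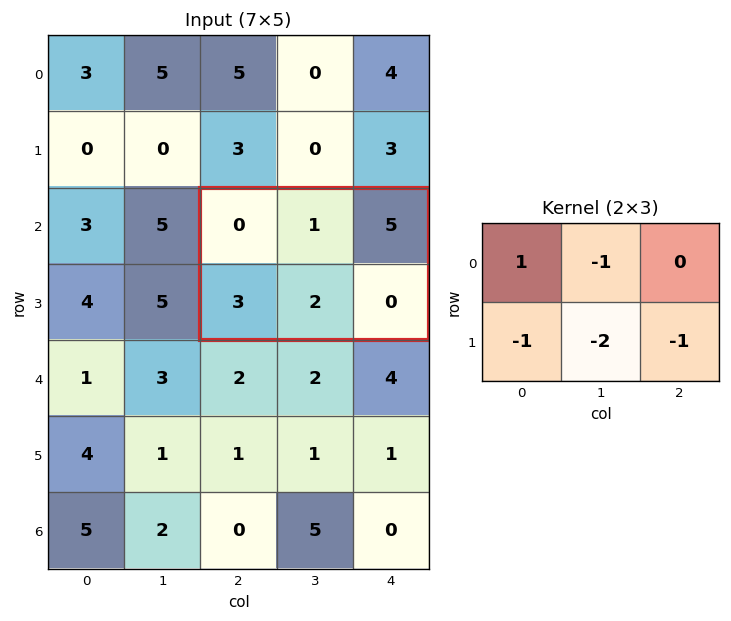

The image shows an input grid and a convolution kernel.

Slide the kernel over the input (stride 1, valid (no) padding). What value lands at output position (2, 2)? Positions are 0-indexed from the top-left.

-8

The receptive field on the input at this output position is [0 1 5 / 3 2 0]. Elementwise product with the kernel and sum: 0·1 + 1·-1 + 3·-1 + 2·-2 + 0·-1.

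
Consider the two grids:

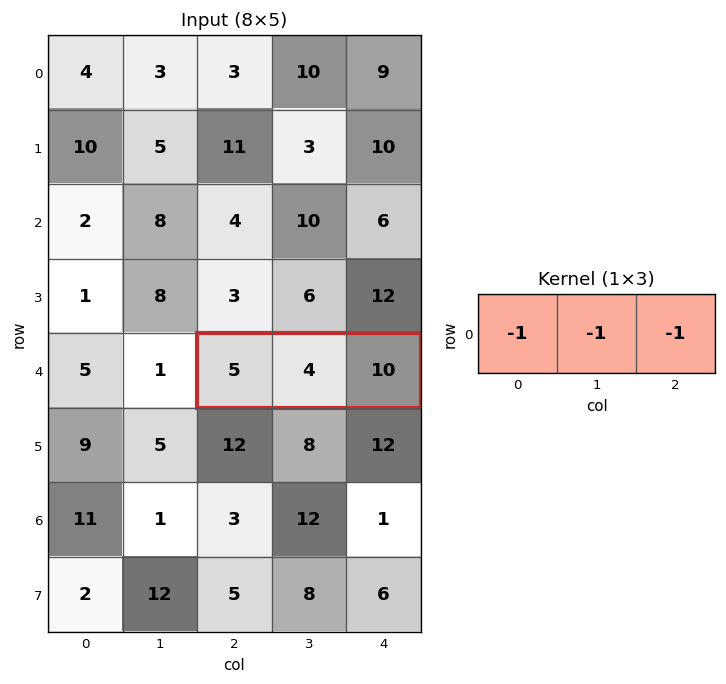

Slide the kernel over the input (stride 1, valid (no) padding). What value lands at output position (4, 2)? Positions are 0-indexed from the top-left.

The receptive field on the input at this output position is [5 4 10]. Elementwise product with the kernel and sum: 5·-1 + 4·-1 + 10·-1.

-19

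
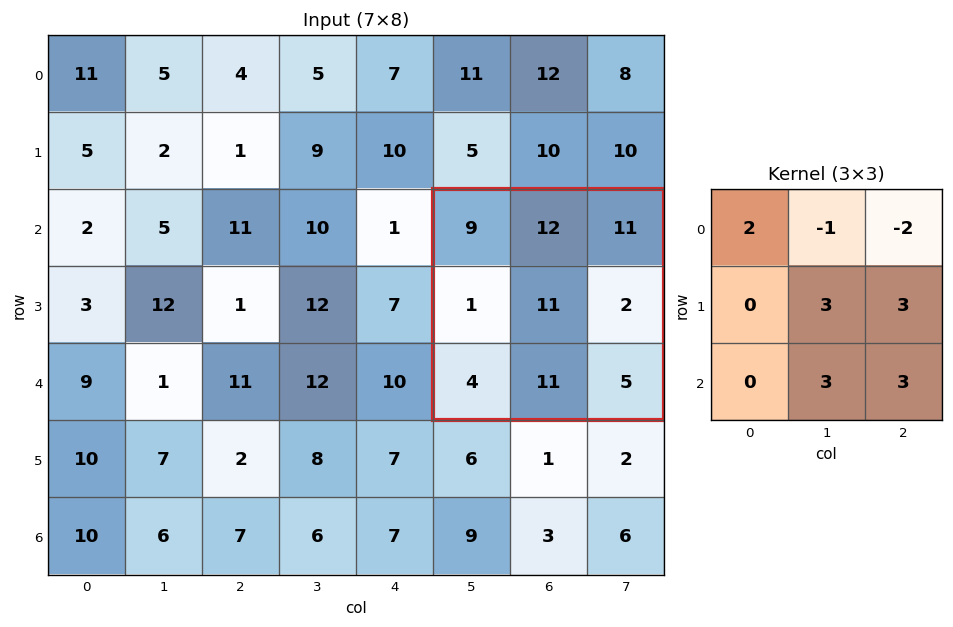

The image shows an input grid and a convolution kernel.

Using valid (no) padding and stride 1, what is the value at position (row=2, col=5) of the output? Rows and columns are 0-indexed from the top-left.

71

The receptive field on the input at this output position is [9 12 11 / 1 11 2 / 4 11 5]. Elementwise product with the kernel and sum: 9·2 + 12·-1 + 11·-2 + 11·3 + 2·3 + 11·3 + 5·3.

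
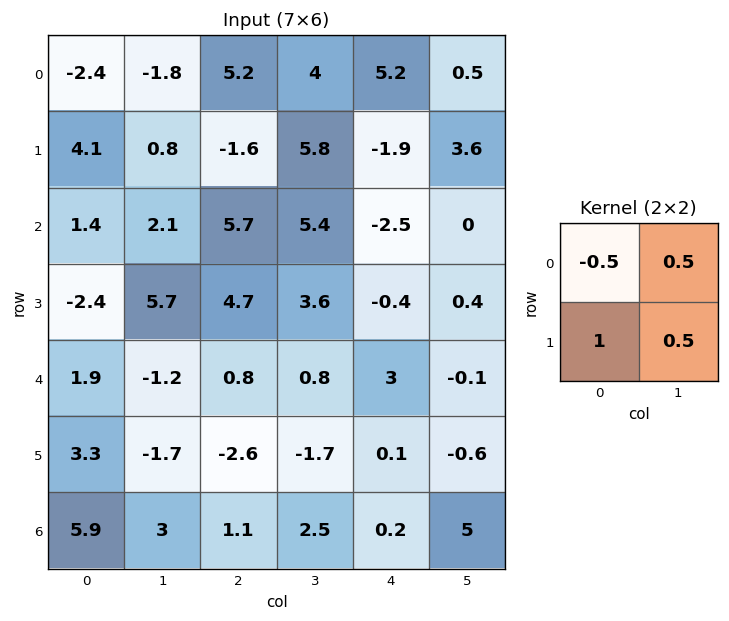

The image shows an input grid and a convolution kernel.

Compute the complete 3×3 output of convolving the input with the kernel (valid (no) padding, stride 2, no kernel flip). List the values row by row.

Output[0,0]: The receptive field on the input at this output position is [-2.4 -1.8 / 4.1 0.8]. Elementwise product with the kernel and sum: -2.4·-0.5 + -1.8·0.5 + 4.1·1 + 0.8·0.5.
Output[0,1]: The receptive field on the input at this output position is [5.2 4 / -1.6 5.8]. Elementwise product with the kernel and sum: 5.2·-0.5 + 4·0.5 + -1.6·1 + 5.8·0.5.

4.8 0.7 -2.45
0.8 6.35 1.05
0.9 -3.45 -1.75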